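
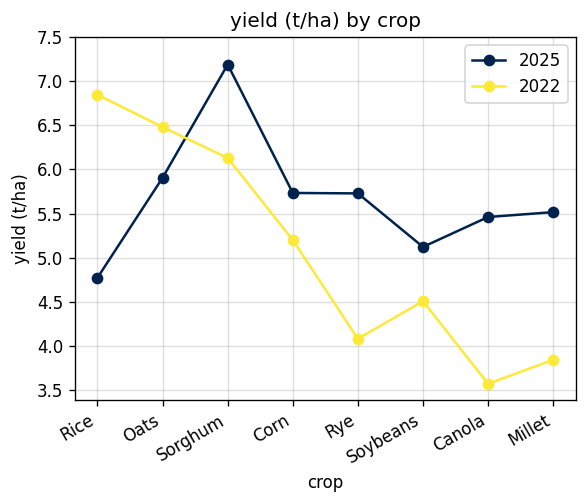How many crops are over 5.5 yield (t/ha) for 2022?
3

Above 5.5: Rice, Oats, Sorghum.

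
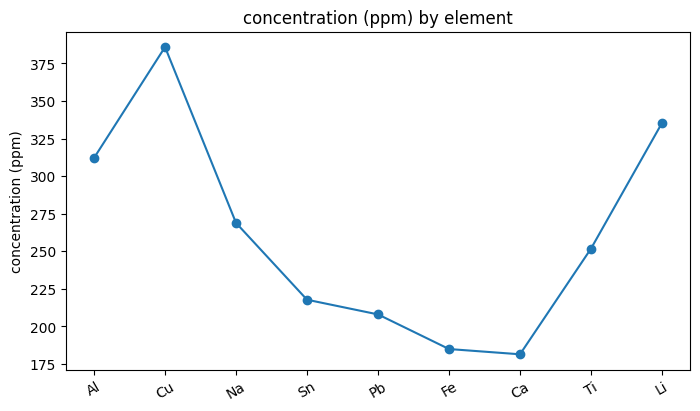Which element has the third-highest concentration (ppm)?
Top 4: Cu ≈ 380, Li ≈ 340, Al ≈ 320, Na ≈ 260.

Al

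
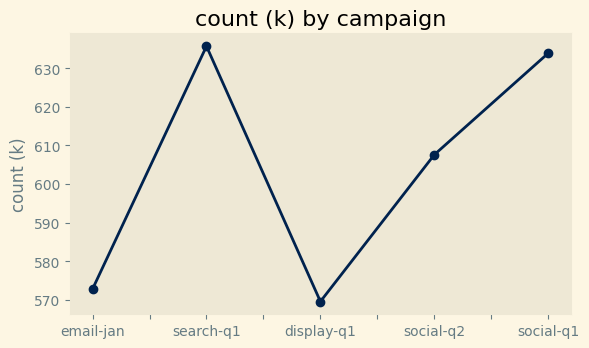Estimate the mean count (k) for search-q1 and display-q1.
≈ 605

(640 + 570) / 2 ≈ 605.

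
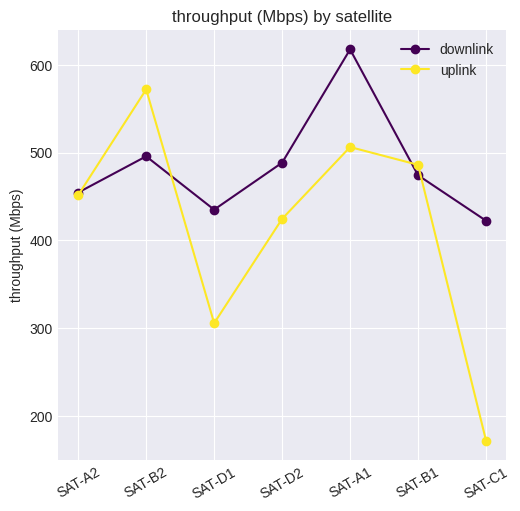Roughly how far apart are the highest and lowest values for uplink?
Max SAT-B2 ≈ 550, min SAT-C1 ≈ 150; range ≈ 400.

≈ 400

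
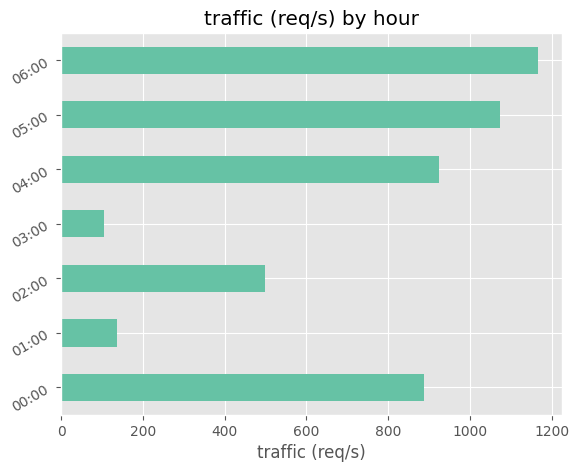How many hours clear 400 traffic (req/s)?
Above 400: 00:00, 02:00, 04:00, 05:00, 06:00.

5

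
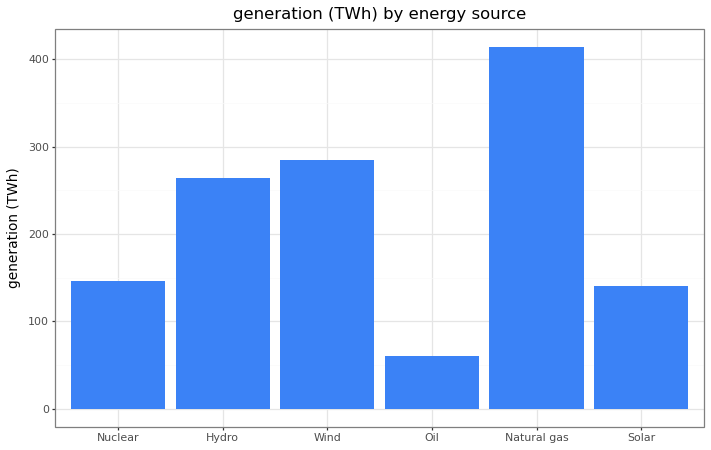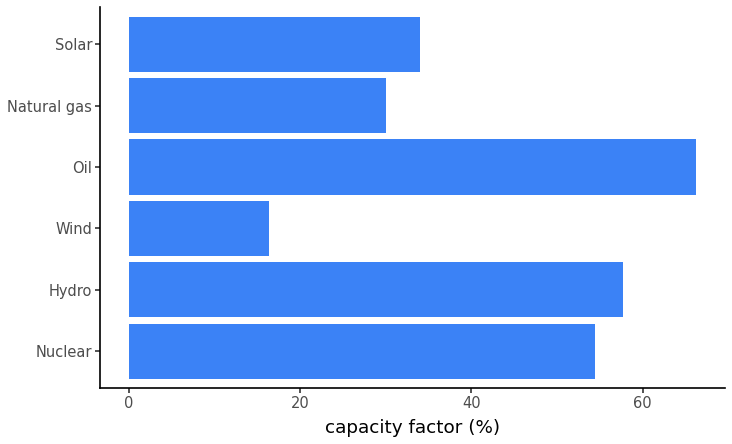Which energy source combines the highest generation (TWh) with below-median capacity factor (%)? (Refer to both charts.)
Natural gas

Chart 2 median capacity factor (%) ≈ 40; below-median energy sources: Wind, Natural gas, Solar. Among those, Natural gas has the highest generation (TWh) (≈ 400).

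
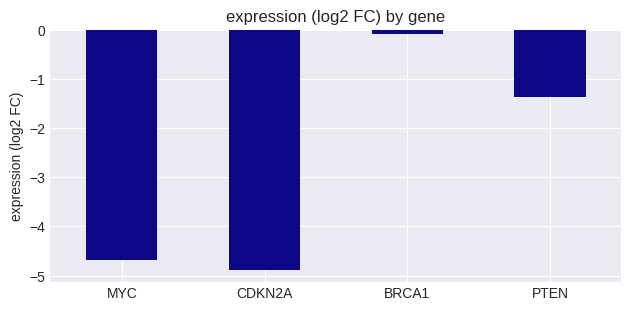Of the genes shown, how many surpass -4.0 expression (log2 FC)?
2

Above -4.0: BRCA1, PTEN.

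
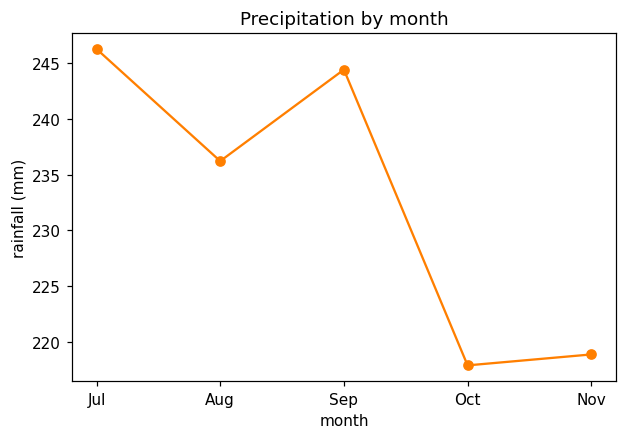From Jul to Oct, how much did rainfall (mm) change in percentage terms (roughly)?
Jul ≈ 245, Oct ≈ 220; (220 − 245) / 245 ≈ -10.2%.

≈ -10.2%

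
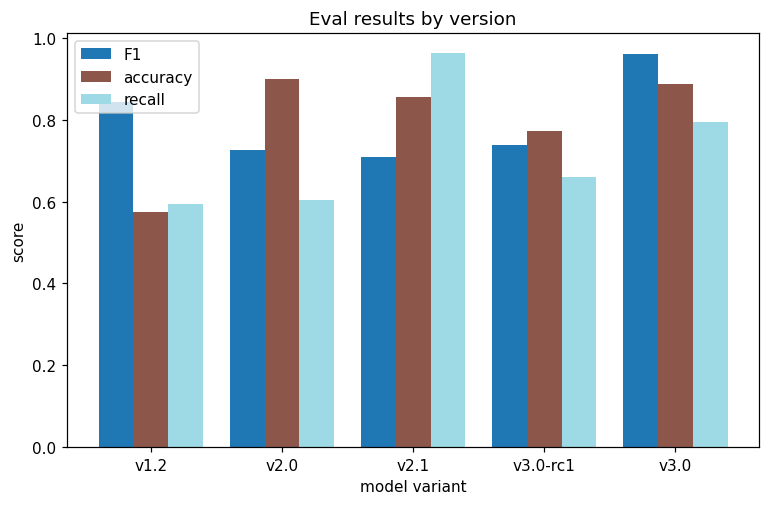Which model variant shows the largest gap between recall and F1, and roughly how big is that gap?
v2.1: recall ≈ 1.0, F1 ≈ 0.7 → gap ≈ 0.3. Next-largest (v1.2) is only ≈ 0.2.

v2.1, ≈ 0.3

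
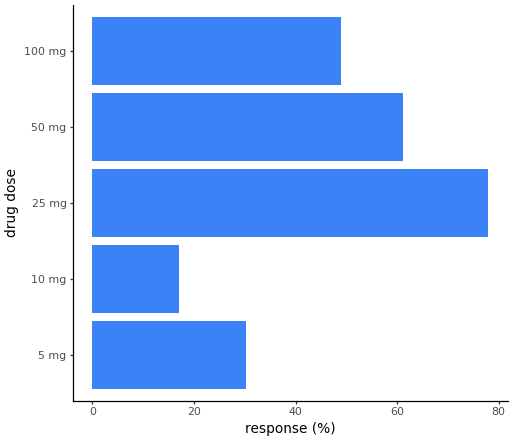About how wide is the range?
≈ 60

Max 25 mg ≈ 80, min 10 mg ≈ 20; range ≈ 60.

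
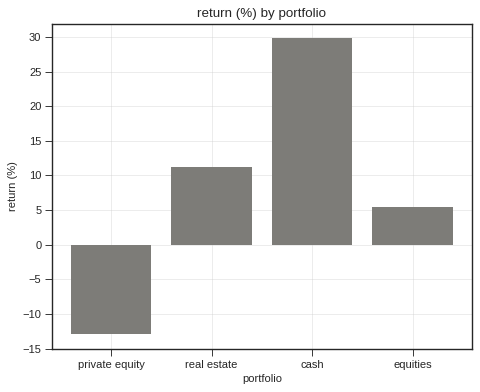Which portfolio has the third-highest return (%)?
Top 4: cash ≈ 30, real estate ≈ 10, equities ≈ 5, private equity ≈ -15.

equities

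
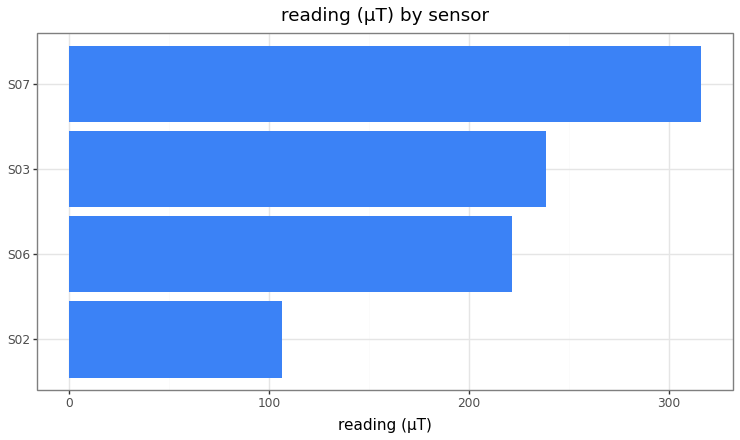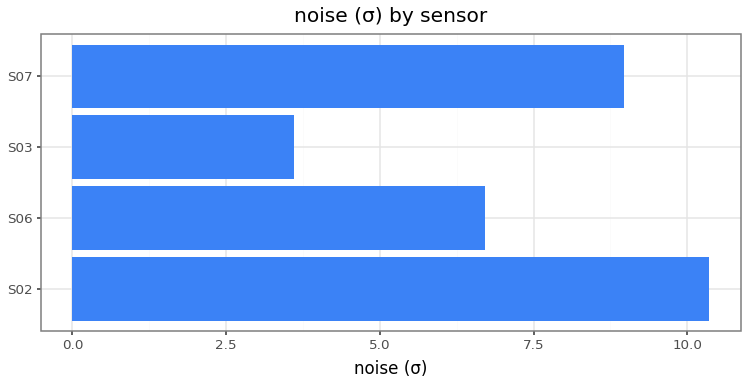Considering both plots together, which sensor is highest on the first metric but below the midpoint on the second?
Chart 2 median noise (σ) ≈ 8; below-median sensors: S06, S03. Among those, S03 has the highest reading (µT) (≈ 250).

S03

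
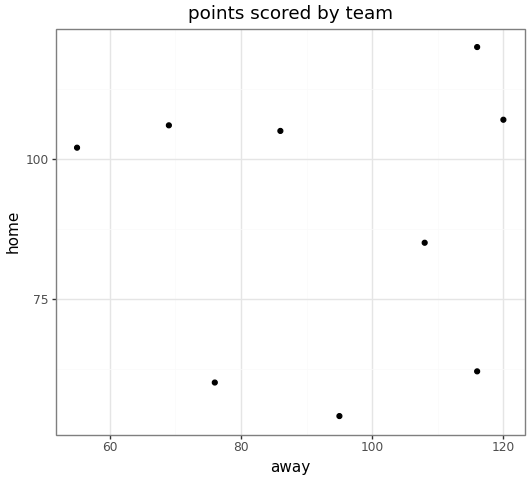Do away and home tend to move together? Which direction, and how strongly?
Points are roughly uncorrelated; weak (|r| ≈ 0.0).

no clear correlation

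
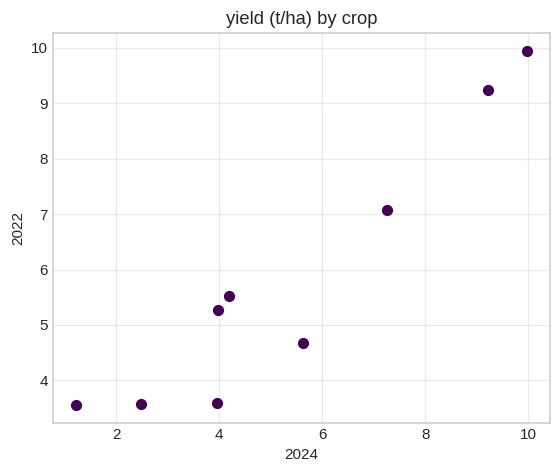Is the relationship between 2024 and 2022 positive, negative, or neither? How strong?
positive, strong

Points are positively correlated; strong (|r| ≈ 0.9).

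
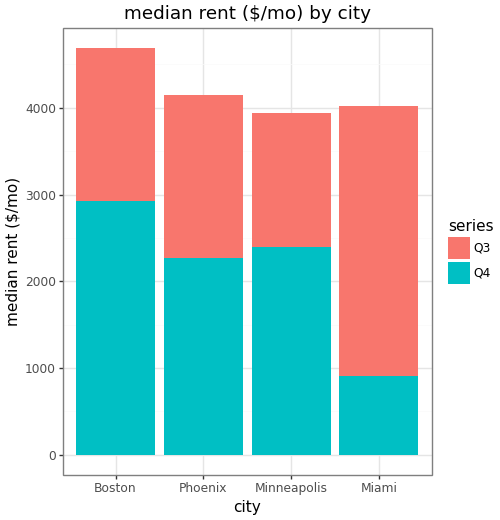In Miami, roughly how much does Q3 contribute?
≈ 3000

Q3 top ≈ 4000, bottom ≈ 1000; segment ≈ 3000.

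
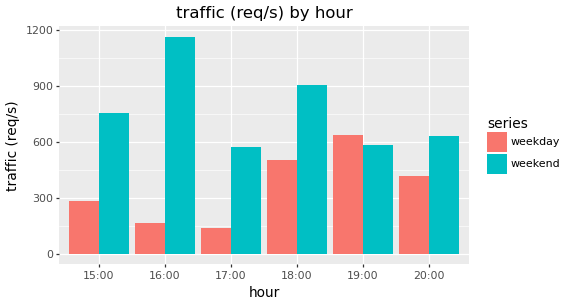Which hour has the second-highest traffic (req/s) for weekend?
18:00

Top 3 for weekend: 16:00 ≈ 1200, 18:00 ≈ 900, 15:00 ≈ 800.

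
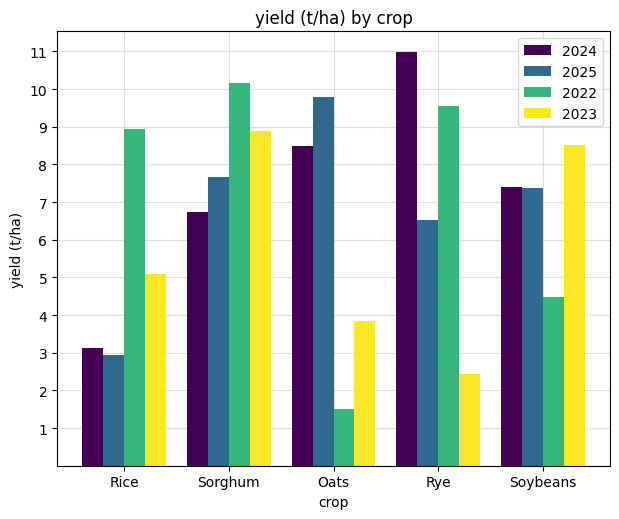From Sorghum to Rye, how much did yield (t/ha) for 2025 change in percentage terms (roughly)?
Sorghum ≈ 8, Rye ≈ 7; (7 − 8) / 8 ≈ -12.5%.

≈ -12.5%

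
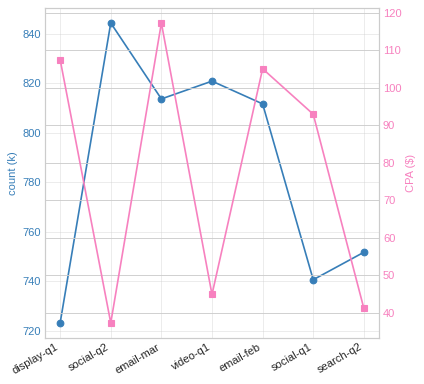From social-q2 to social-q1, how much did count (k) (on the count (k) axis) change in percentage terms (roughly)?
social-q2 ≈ 840, social-q1 ≈ 740; (740 − 840) / 840 ≈ -11.9%.

≈ -11.9%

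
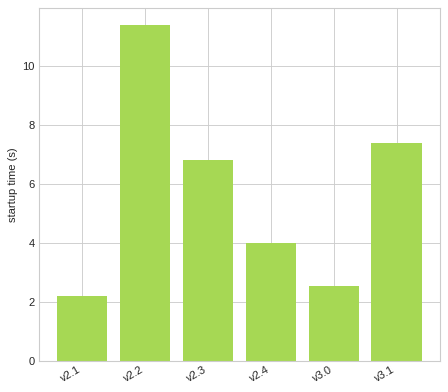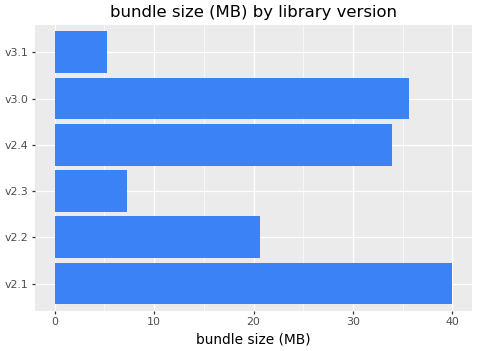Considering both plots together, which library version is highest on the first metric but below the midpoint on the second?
v2.2

Chart 2 median bundle size (MB) ≈ 25; below-median library versions: v2.2, v2.3, v3.1. Among those, v2.2 has the highest startup time (s) (≈ 12).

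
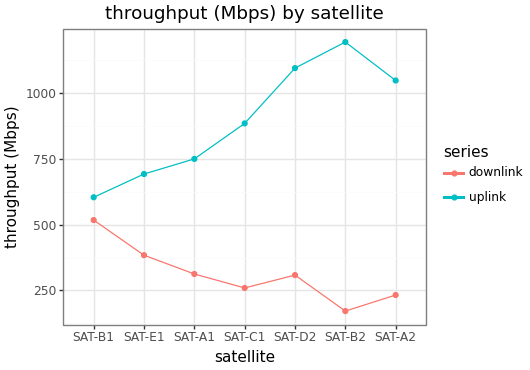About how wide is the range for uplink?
Max SAT-B2 ≈ 1200, min SAT-B1 ≈ 600; range ≈ 600.

≈ 600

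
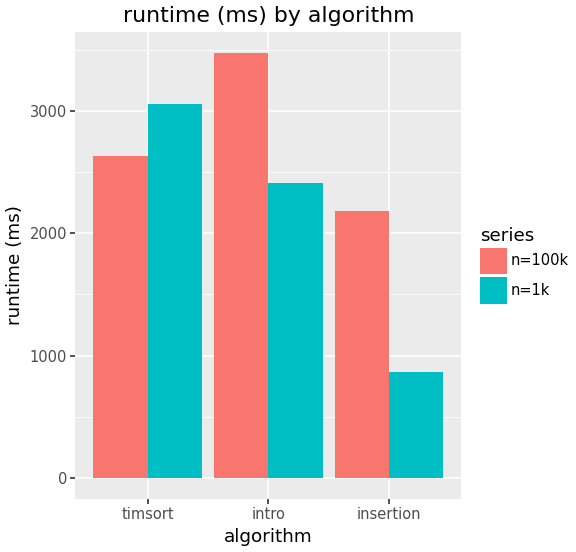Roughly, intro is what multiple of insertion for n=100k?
intro ≈ 3500, insertion ≈ 2000; 3500/2000 ≈ 1.75.

≈ 1.75×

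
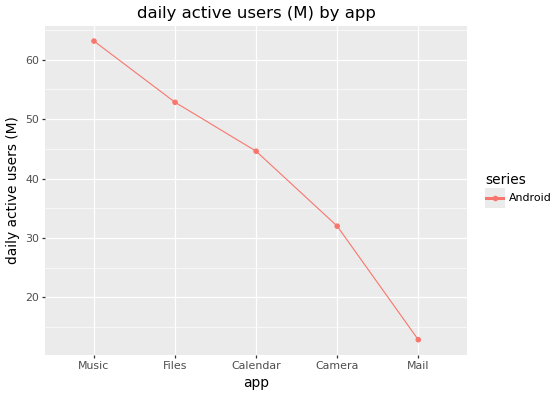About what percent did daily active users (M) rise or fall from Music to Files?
≈ -15.4%

Music ≈ 65, Files ≈ 55; (55 − 65) / 65 ≈ -15.4%.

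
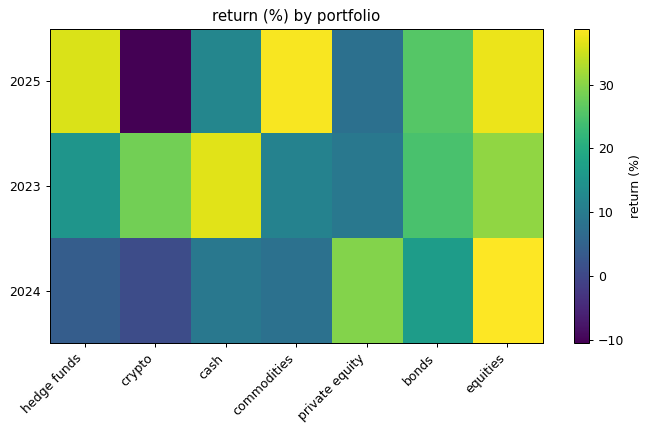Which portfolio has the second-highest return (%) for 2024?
private equity

Top 3 for 2024: equities ≈ 40, private equity ≈ 30, bonds ≈ 15.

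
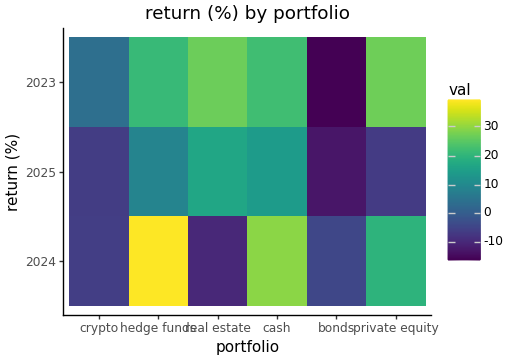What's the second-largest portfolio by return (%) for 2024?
cash

Top 3 for 2024: hedge funds ≈ 40, cash ≈ 30, private equity ≈ 20.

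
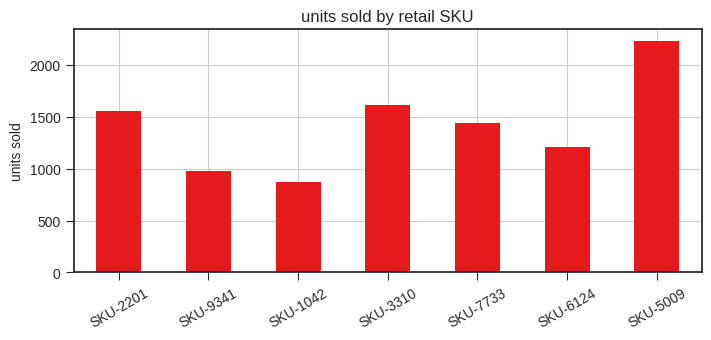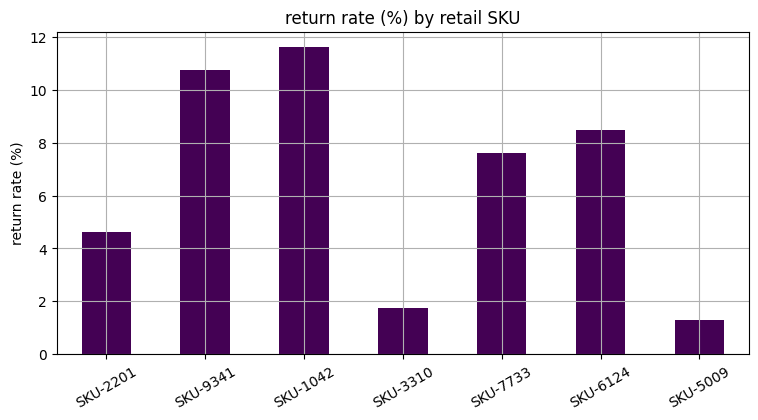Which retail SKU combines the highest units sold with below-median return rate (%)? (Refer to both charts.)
Chart 2 median return rate (%) ≈ 8; below-median retail SKUs: SKU-2201, SKU-3310, SKU-5009. Among those, SKU-5009 has the highest units sold (≈ 2000).

SKU-5009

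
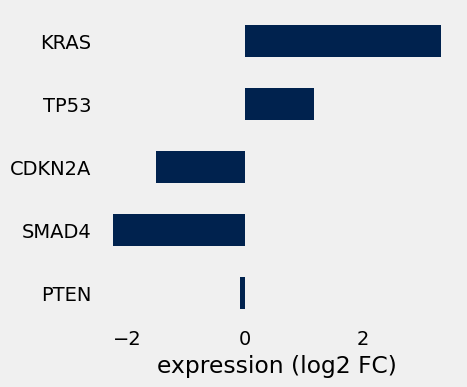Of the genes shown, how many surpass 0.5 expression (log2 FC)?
Above 0.5: TP53, KRAS.

2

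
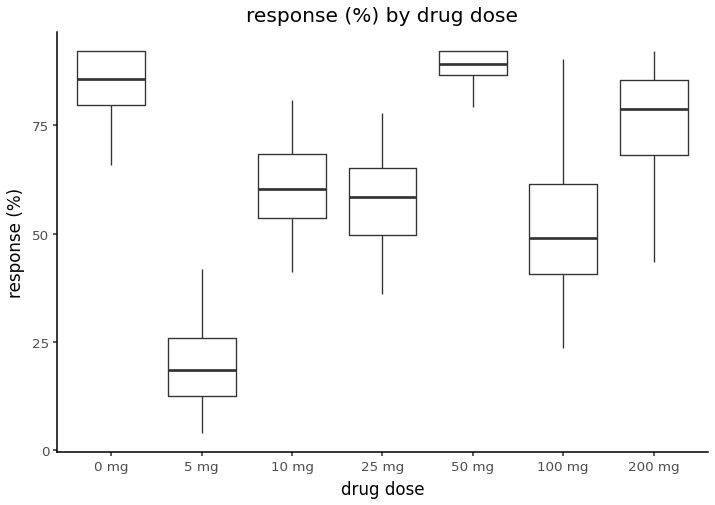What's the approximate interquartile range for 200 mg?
Q3 ≈ 90, Q1 ≈ 70; IQR ≈ 20.

≈ 20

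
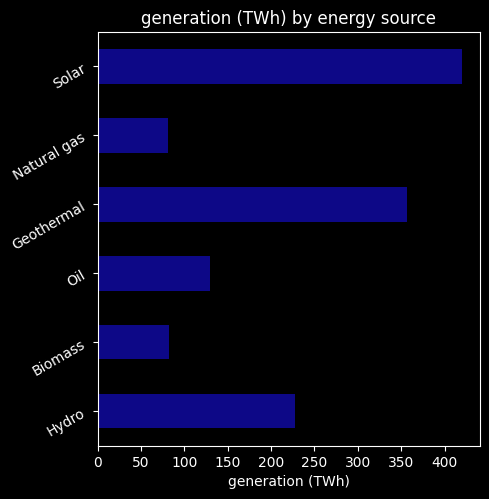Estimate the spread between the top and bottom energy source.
≈ 300

Max Solar ≈ 400, min Natural gas ≈ 100; range ≈ 300.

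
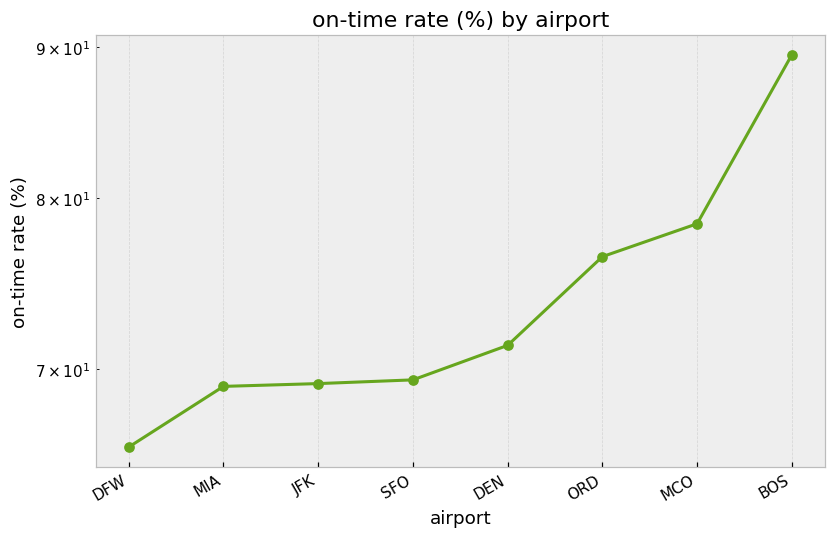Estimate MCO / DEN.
≈ 1.08×

MCO ≈ 78, DEN ≈ 72; 78/72 ≈ 1.08.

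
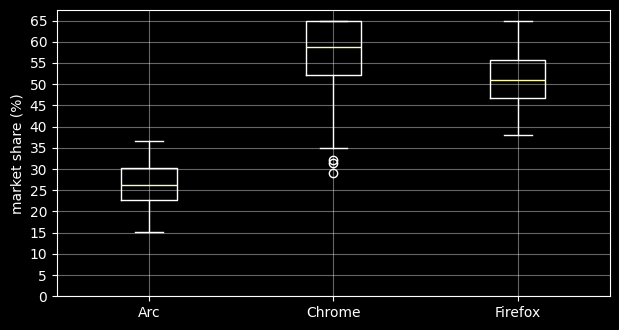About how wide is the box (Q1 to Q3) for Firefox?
Q3 ≈ 55, Q1 ≈ 45; IQR ≈ 10.

≈ 10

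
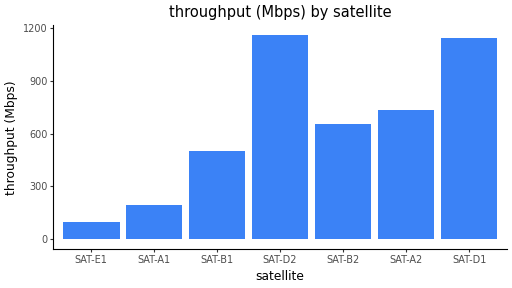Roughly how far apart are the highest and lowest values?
≈ 1100

Max SAT-D2 ≈ 1200, min SAT-E1 ≈ 100; range ≈ 1100.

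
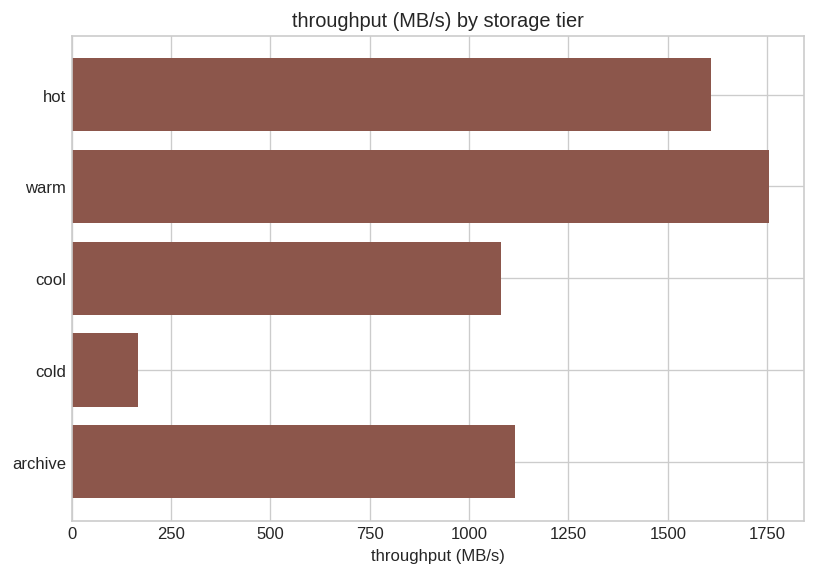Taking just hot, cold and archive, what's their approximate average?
(1600 + 200 + 1200) / 3 ≈ 1000.

≈ 1000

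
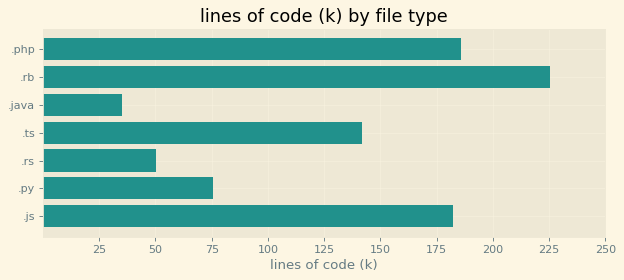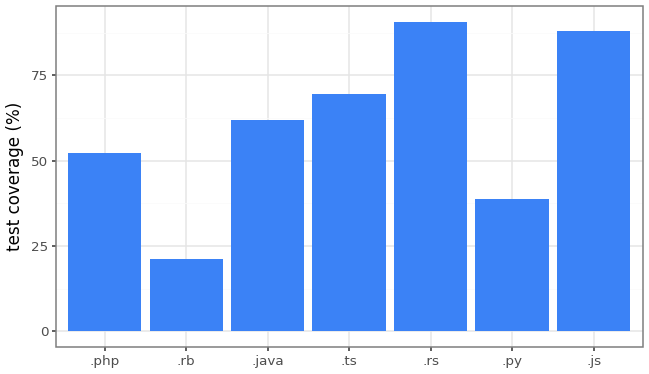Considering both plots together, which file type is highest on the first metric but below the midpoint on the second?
.rb

Chart 2 median test coverage (%) ≈ 60; below-median file types: .php, .rb, .py. Among those, .rb has the highest lines of code (k) (≈ 225).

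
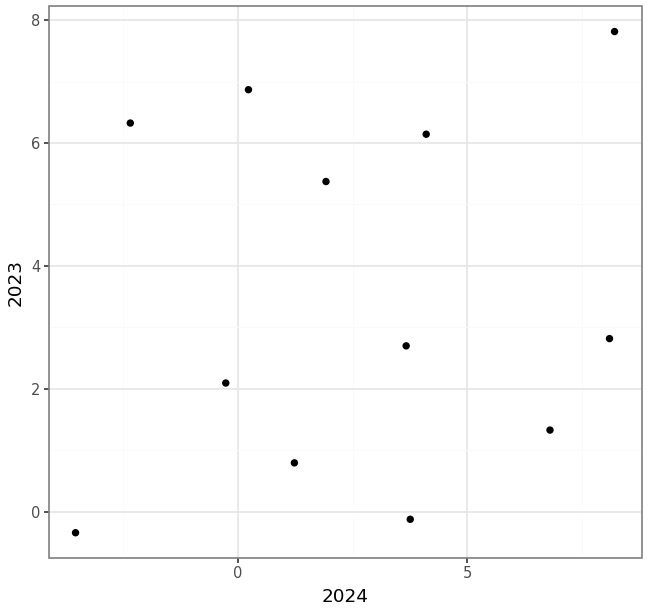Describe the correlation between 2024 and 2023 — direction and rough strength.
no clear correlation

Points are roughly uncorrelated; weak (|r| ≈ 0.2).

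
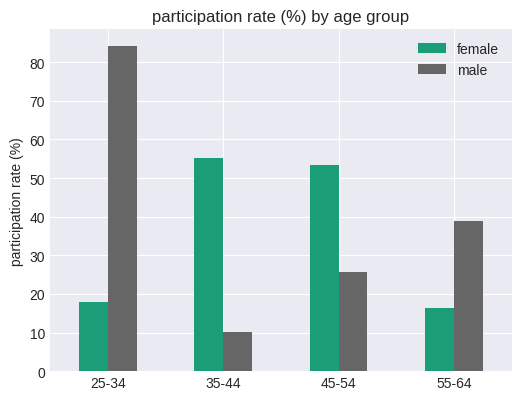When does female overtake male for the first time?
35-44

25-34: female ≈ 20 vs male ≈ 80 (not yet); 35-44: female ≈ 60 vs male ≈ 10 (first crossover).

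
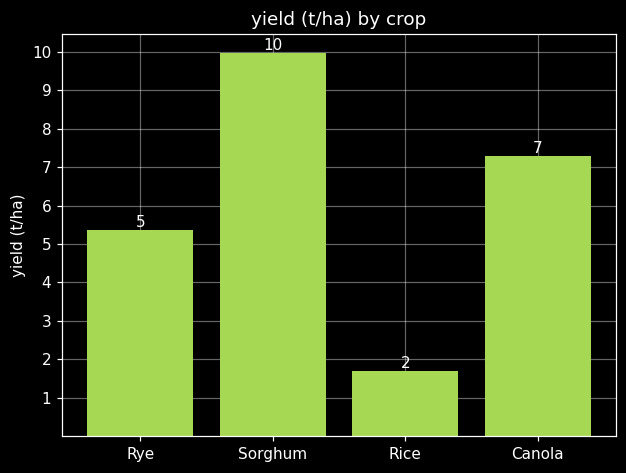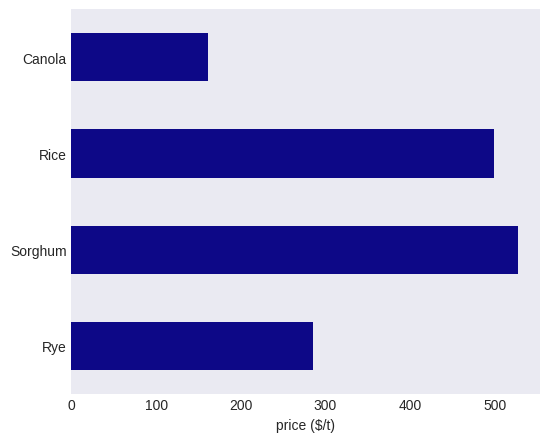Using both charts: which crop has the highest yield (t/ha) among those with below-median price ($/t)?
Chart 2 median price ($/t) ≈ 400; below-median crops: Rye, Canola. Among those, Canola has the highest yield (t/ha) (≈ 7).

Canola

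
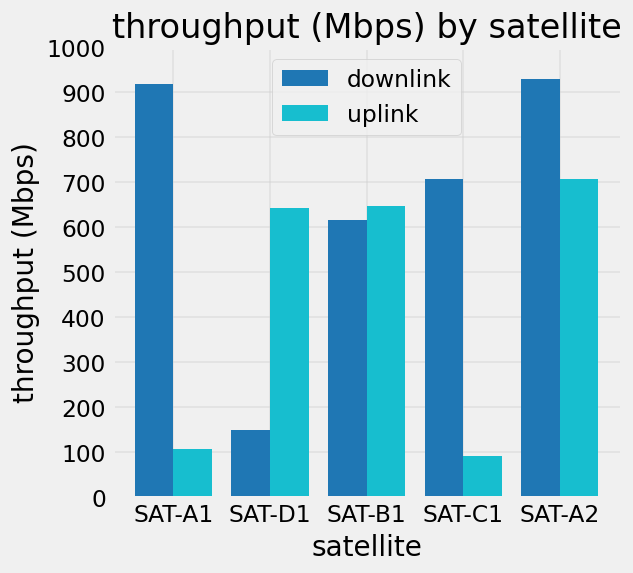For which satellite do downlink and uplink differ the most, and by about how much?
SAT-A1, ≈ 800 Mbps

SAT-A1: downlink ≈ 900, uplink ≈ 100 → gap ≈ 800. Next-largest (SAT-C1) is only ≈ 600.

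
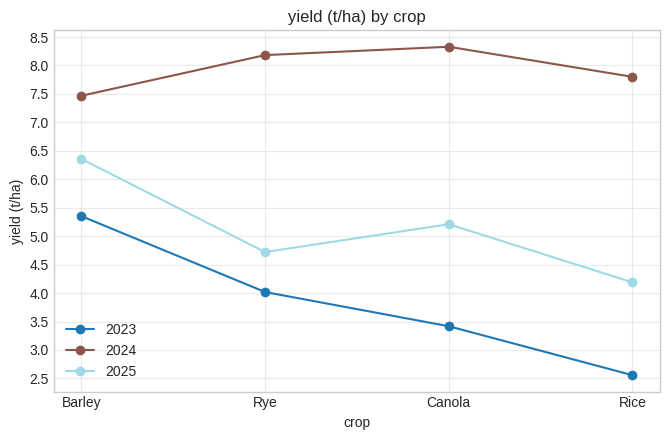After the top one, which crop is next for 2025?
Canola

Top 3 for 2025: Barley ≈ 6.5, Canola ≈ 5.0, Rye ≈ 4.5.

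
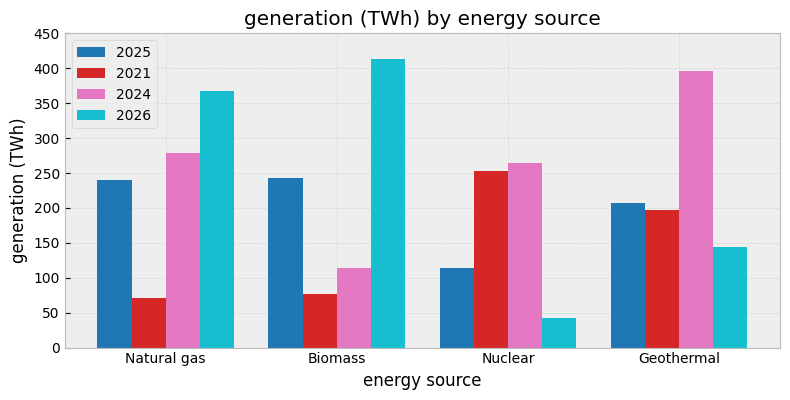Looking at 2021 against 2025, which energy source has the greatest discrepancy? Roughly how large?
Natural gas, ≈ 200 TWh

Natural gas: 2021 ≈ 50, 2025 ≈ 250 → gap ≈ 200. Next-largest (Biomass) is only ≈ 150.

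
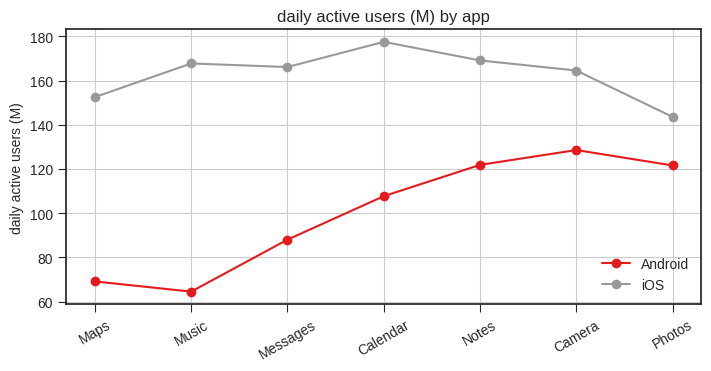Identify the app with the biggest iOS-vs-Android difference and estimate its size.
Music, ≈ 110 M

Music: iOS ≈ 170, Android ≈ 60 → gap ≈ 110. Next-largest (Maps) is only ≈ 80.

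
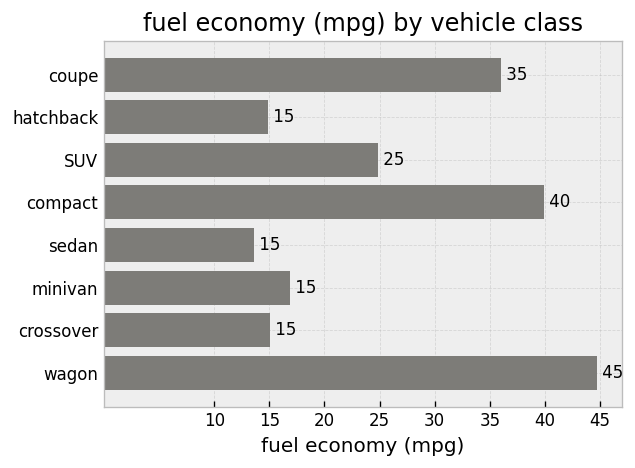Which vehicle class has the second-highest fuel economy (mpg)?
Top 3: wagon ≈ 45, compact ≈ 40, coupe ≈ 35.

compact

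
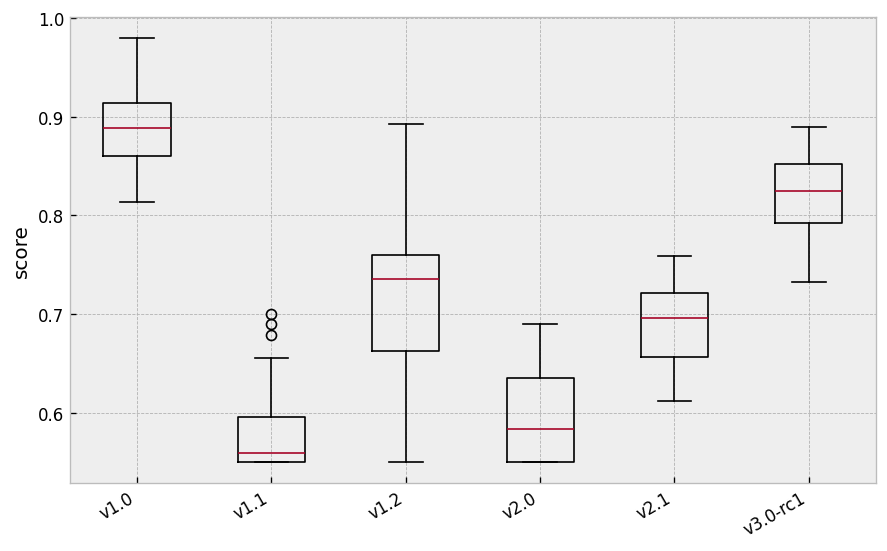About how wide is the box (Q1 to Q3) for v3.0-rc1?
≈ 0.05

Q3 ≈ 0.85, Q1 ≈ 0.80; IQR ≈ 0.05.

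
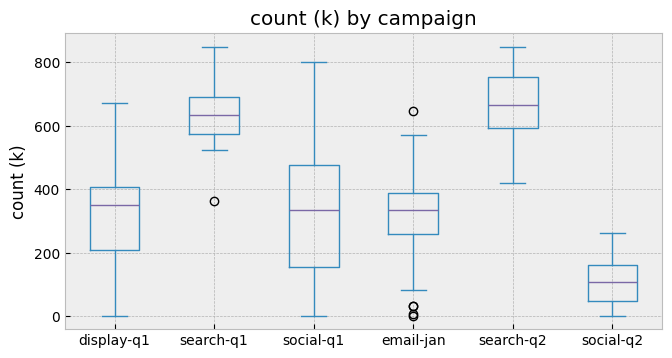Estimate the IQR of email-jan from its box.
≈ 150

Q3 ≈ 400, Q1 ≈ 250; IQR ≈ 150.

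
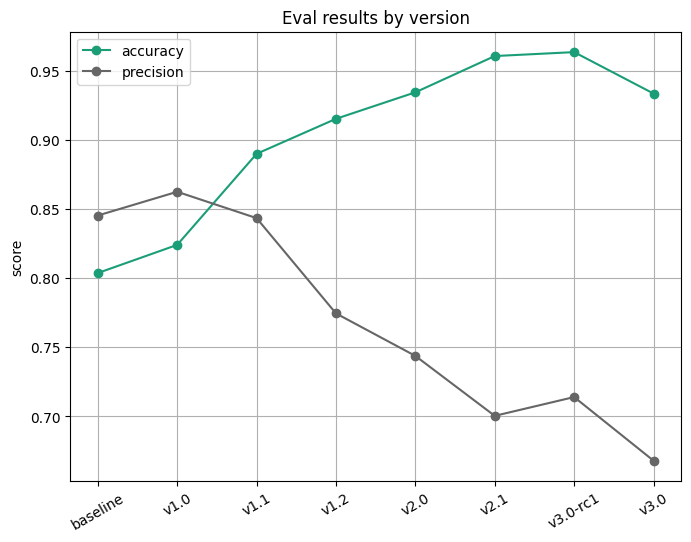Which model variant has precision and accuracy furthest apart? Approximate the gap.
v3.0, ≈ 0.30

v3.0: precision ≈ 0.65, accuracy ≈ 0.95 → gap ≈ 0.30. Next-largest (v2.1) is only ≈ 0.25.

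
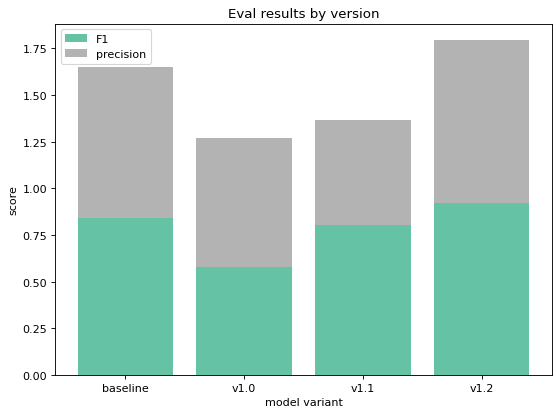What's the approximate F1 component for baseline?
F1 top ≈ 0.8, bottom ≈ 0.0; segment ≈ 0.8.

≈ 0.8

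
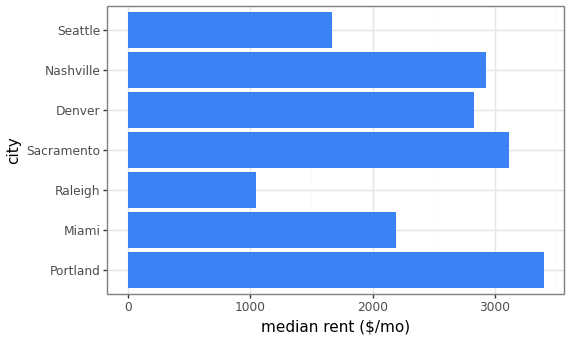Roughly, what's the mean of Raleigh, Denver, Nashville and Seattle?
(1000 + 3000 + 3000 + 1500) / 4 ≈ 2125.

≈ 2125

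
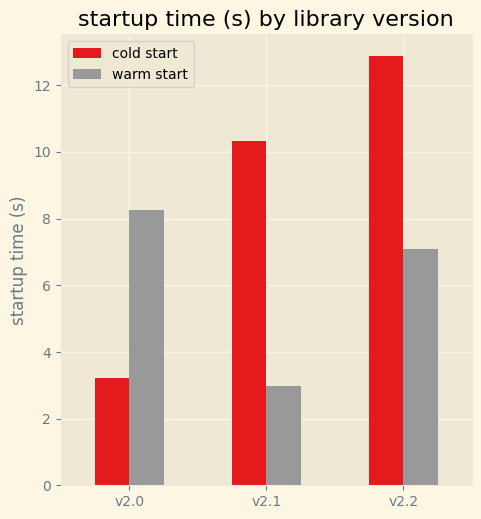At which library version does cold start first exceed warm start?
v2.0: cold start ≈ 4 vs warm start ≈ 8 (not yet); v2.1: cold start ≈ 10 vs warm start ≈ 2 (first crossover).

v2.1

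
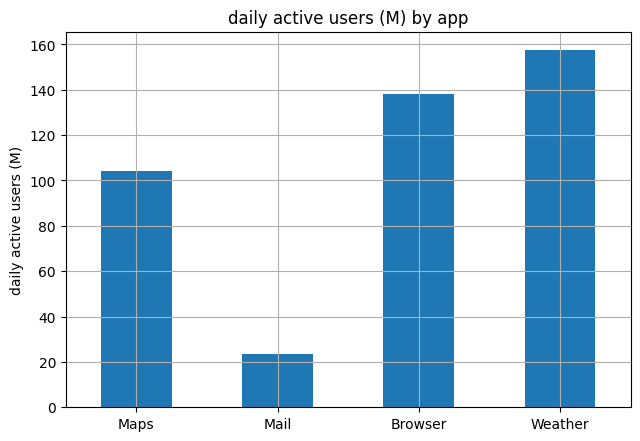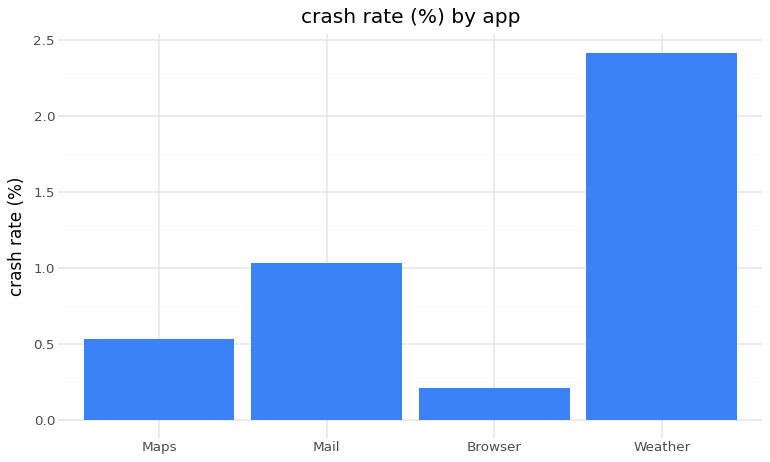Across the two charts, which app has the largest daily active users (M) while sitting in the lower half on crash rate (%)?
Browser

Chart 2 median crash rate (%) ≈ 1; below-median apps: Maps, Browser. Among those, Browser has the highest daily active users (M) (≈ 140).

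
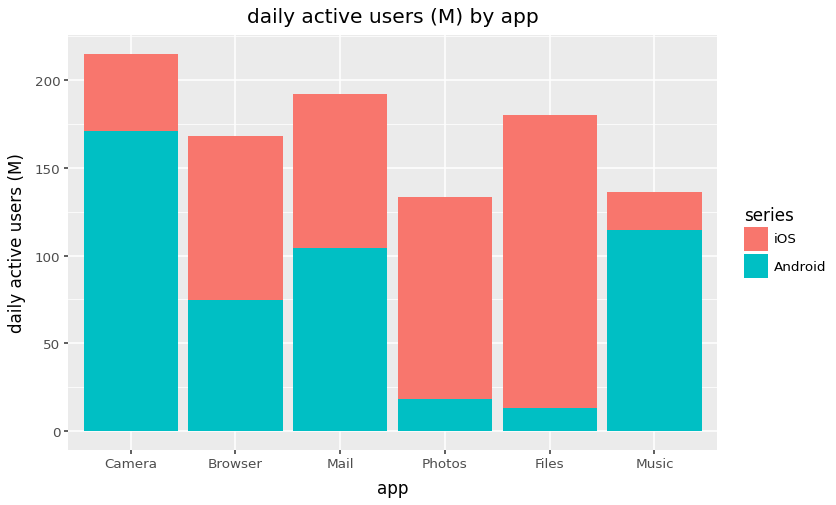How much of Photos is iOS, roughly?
iOS top ≈ 140, bottom ≈ 20; segment ≈ 120.

≈ 120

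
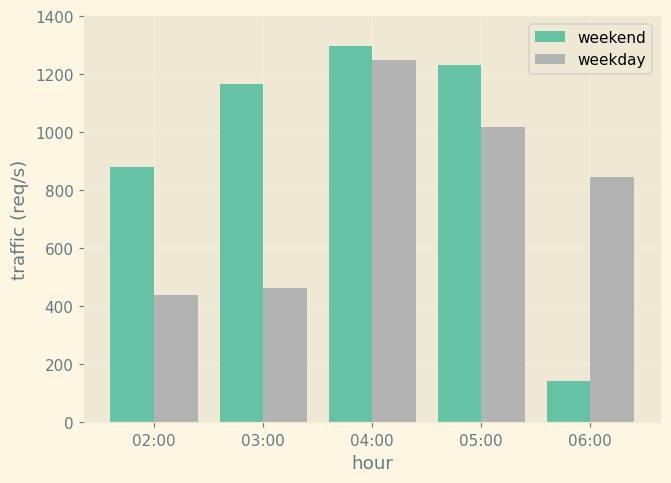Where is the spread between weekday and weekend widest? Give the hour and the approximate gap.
03:00, ≈ 800 req/s

03:00: weekday ≈ 400, weekend ≈ 1200 → gap ≈ 800. Next-largest (06:00) is only ≈ 600.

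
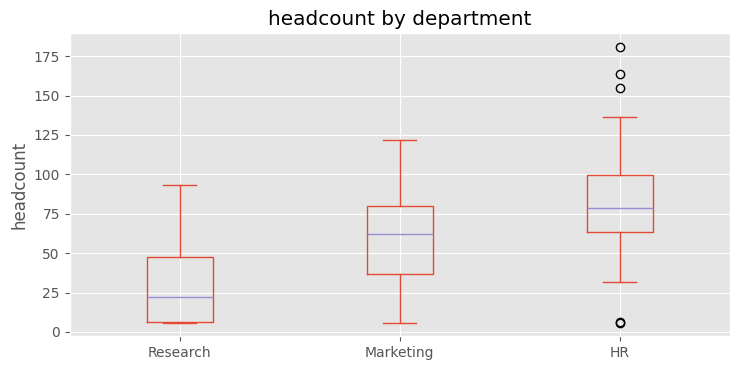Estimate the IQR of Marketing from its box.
≈ 40

Q3 ≈ 80, Q1 ≈ 40; IQR ≈ 40.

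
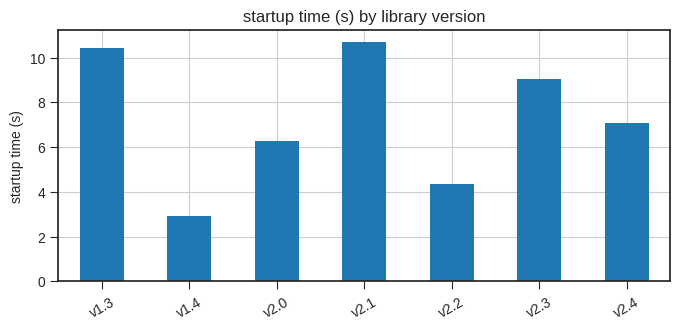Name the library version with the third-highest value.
Top 4: v2.1 ≈ 11, v1.3 ≈ 10, v2.3 ≈ 9, v2.4 ≈ 7.

v2.3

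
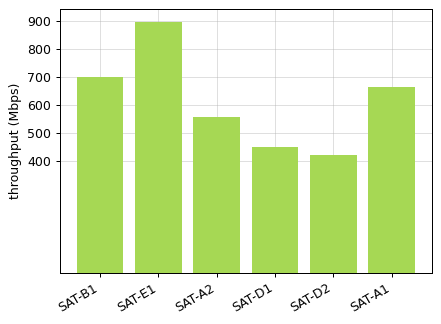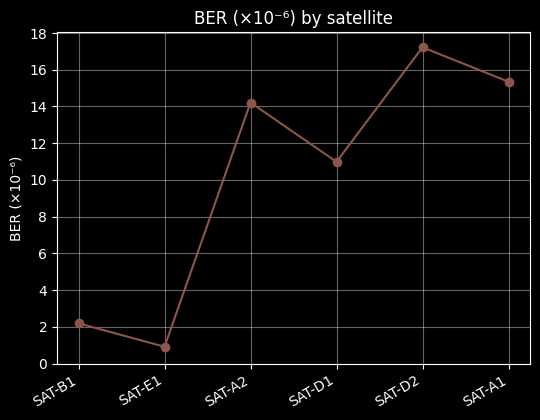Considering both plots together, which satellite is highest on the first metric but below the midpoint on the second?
SAT-E1

Chart 2 median BER (×10⁻⁶) ≈ 12; below-median satellites: SAT-B1, SAT-E1, SAT-D1. Among those, SAT-E1 has the highest throughput (Mbps) (≈ 900).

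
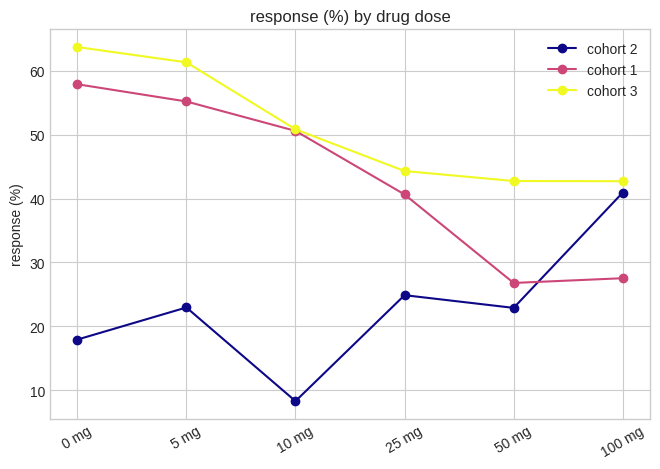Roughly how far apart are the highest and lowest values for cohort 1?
≈ 35

Max 0 mg ≈ 60, min 50 mg ≈ 25; range ≈ 35.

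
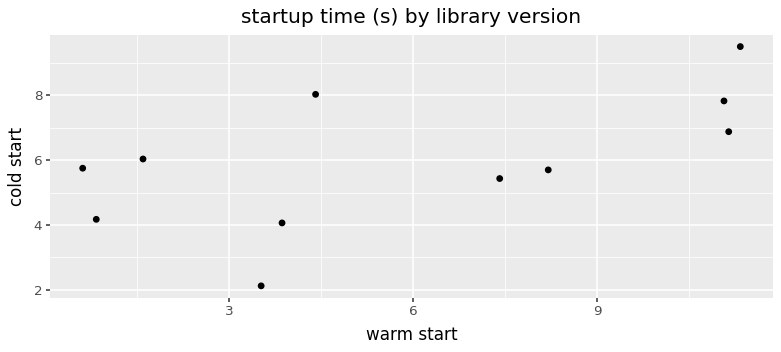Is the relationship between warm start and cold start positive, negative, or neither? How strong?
Points are positively correlated; moderate (|r| ≈ 0.6).

positive, moderate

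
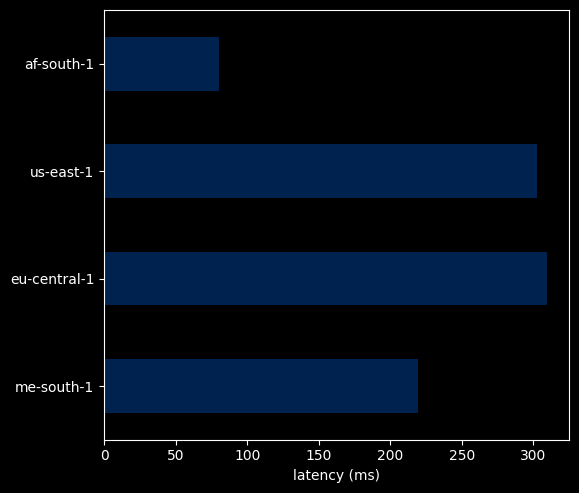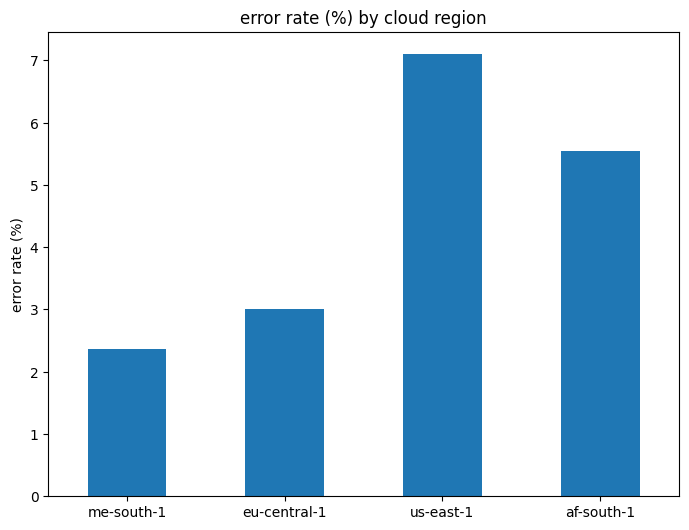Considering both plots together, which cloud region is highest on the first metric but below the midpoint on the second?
eu-central-1

Chart 2 median error rate (%) ≈ 4; below-median cloud regions: me-south-1, eu-central-1. Among those, eu-central-1 has the highest latency (ms) (≈ 300).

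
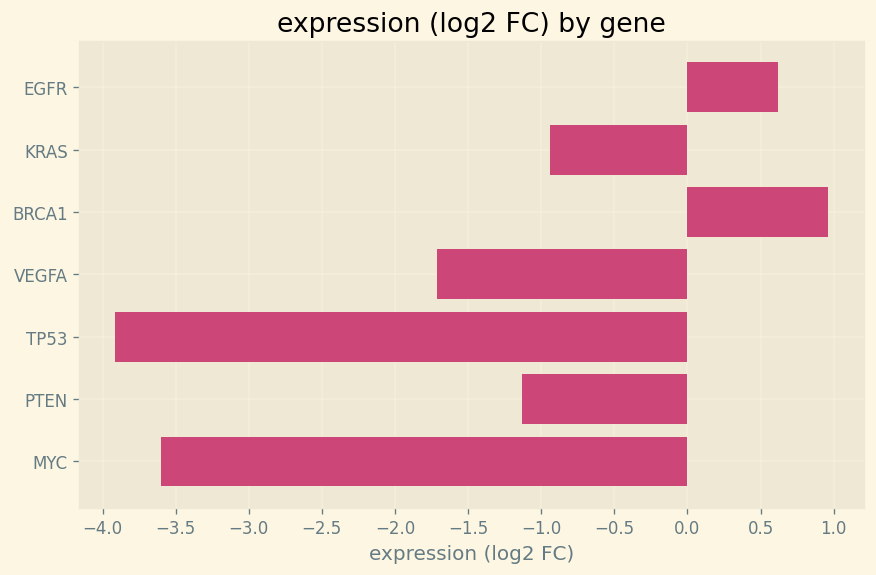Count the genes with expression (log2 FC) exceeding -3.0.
5

Above -3.0: EGFR, KRAS, BRCA1, VEGFA, PTEN.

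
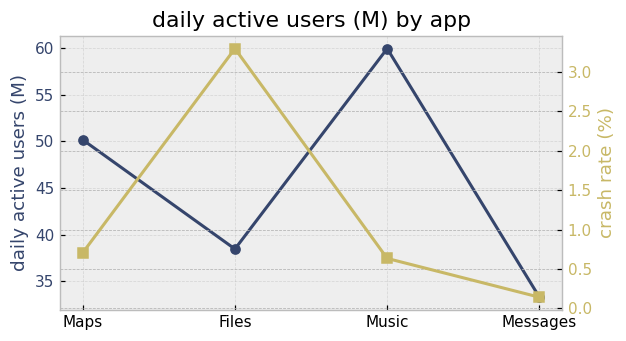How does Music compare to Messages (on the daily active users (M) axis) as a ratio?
Music ≈ 60, Messages ≈ 35; 60/35 ≈ 1.71.

≈ 1.71×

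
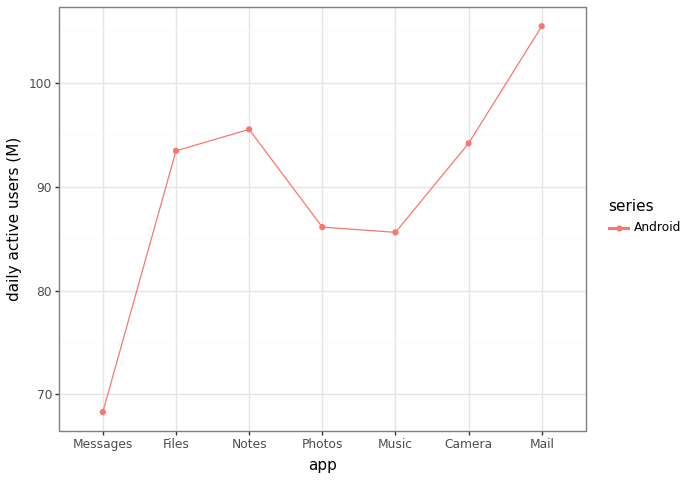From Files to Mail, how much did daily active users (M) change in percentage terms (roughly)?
≈ +10.5%

Files ≈ 95, Mail ≈ 105; (105 − 95) / 95 ≈ +10.5%.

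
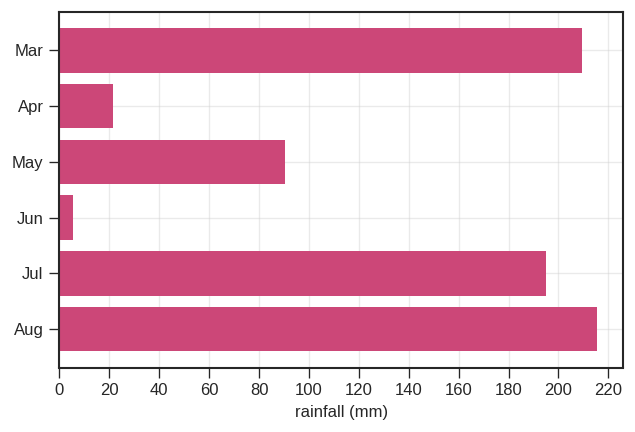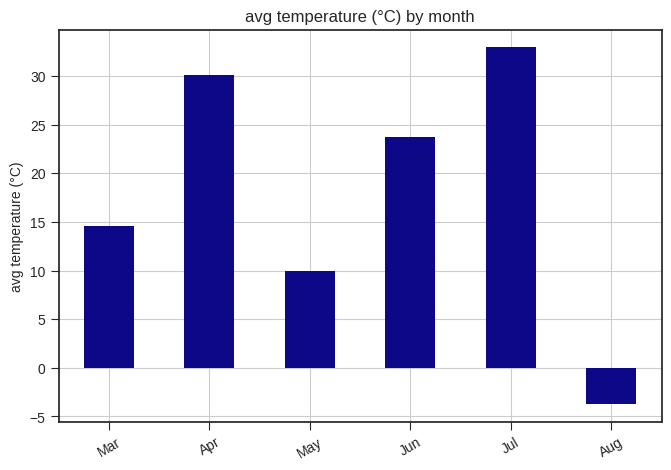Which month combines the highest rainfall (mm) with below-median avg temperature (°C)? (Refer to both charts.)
Chart 2 median avg temperature (°C) ≈ 20; below-median months: Mar, May, Aug. Among those, Aug has the highest rainfall (mm) (≈ 220).

Aug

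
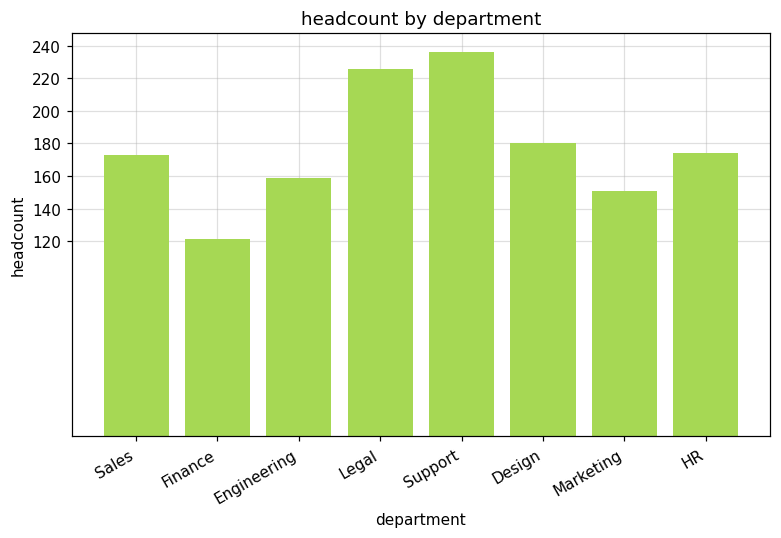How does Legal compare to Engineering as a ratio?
≈ 1.38×

Legal ≈ 220, Engineering ≈ 160; 220/160 ≈ 1.38.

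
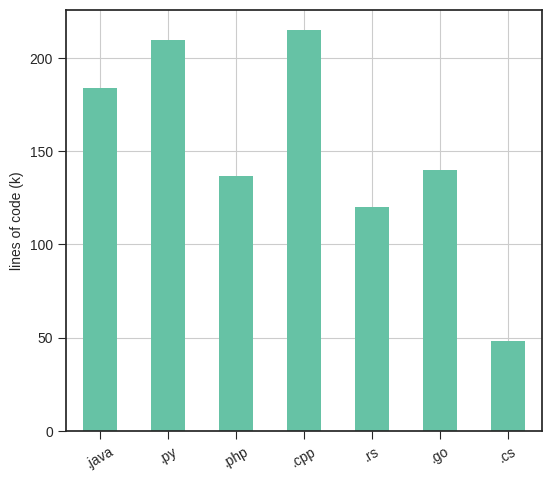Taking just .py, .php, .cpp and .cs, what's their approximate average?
(200 + 140 + 220 + 40) / 4 ≈ 150.

≈ 150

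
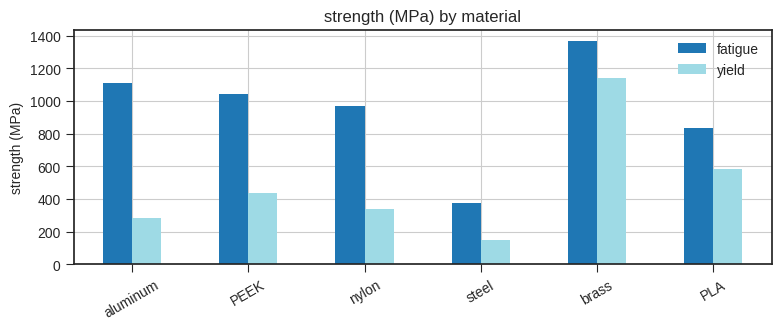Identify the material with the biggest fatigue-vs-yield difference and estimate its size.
aluminum, ≈ 1000 MPa

aluminum: fatigue ≈ 1200, yield ≈ 200 → gap ≈ 1000. Next-largest (nylon) is only ≈ 600.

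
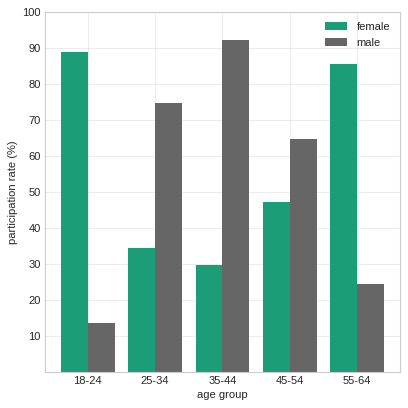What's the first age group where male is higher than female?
18-24: male ≈ 10 vs female ≈ 90 (not yet); 25-34: male ≈ 70 vs female ≈ 30 (first crossover).

25-34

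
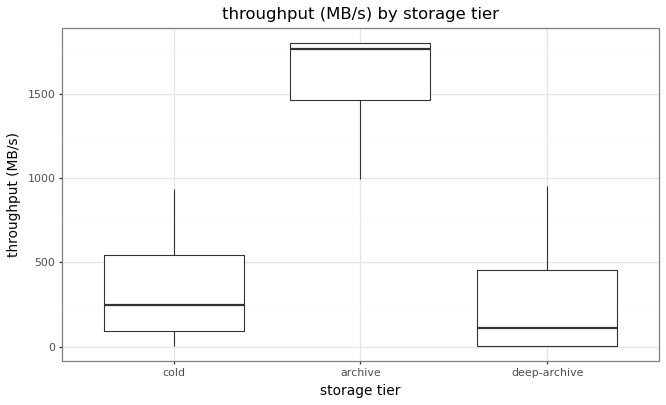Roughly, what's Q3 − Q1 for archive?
≈ 400

Q3 ≈ 1800, Q1 ≈ 1400; IQR ≈ 400.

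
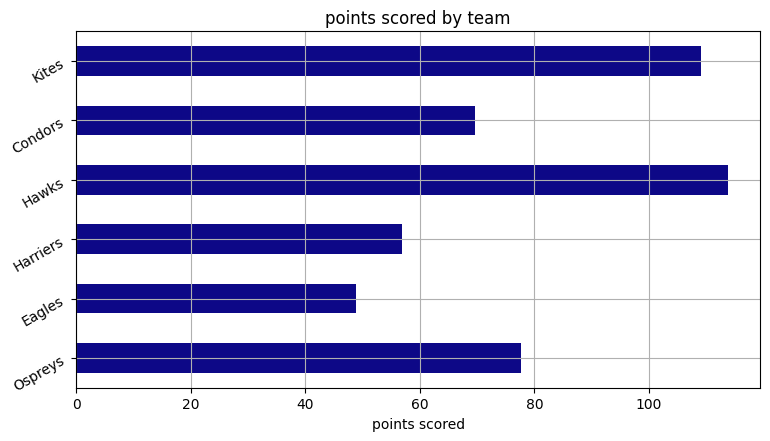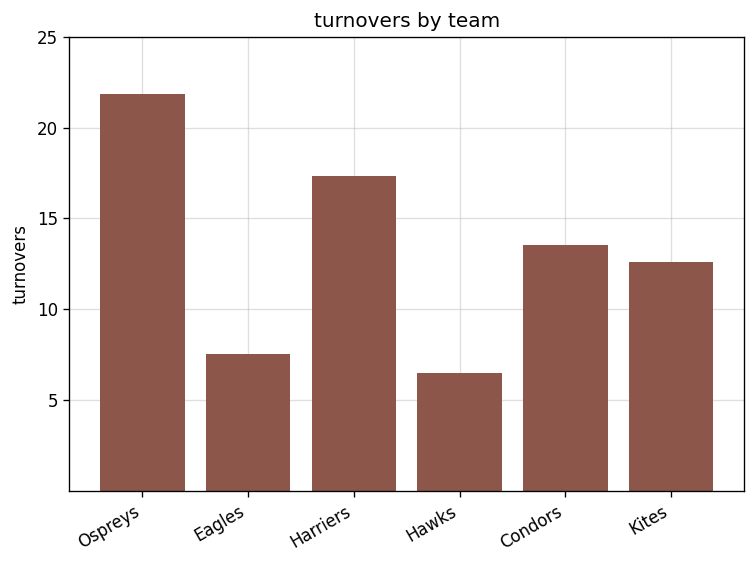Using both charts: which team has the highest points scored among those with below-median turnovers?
Chart 2 median turnovers ≈ 15; below-median teams: Eagles, Hawks, Kites. Among those, Hawks has the highest points scored (≈ 120).

Hawks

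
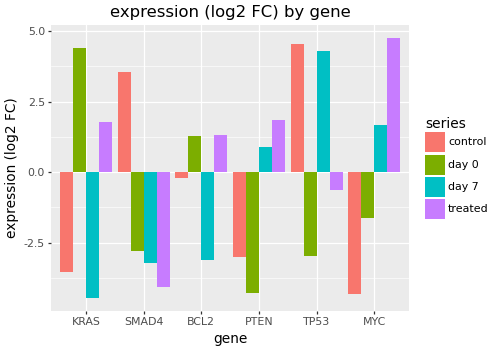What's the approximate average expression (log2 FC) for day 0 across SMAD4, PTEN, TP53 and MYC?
≈ -3

(-3 + -4 + -3 + -2) / 4 ≈ -3.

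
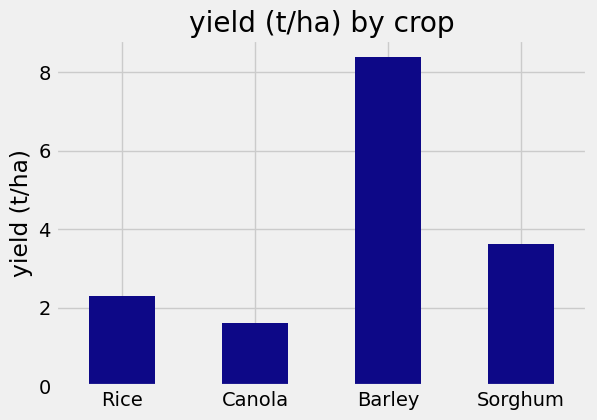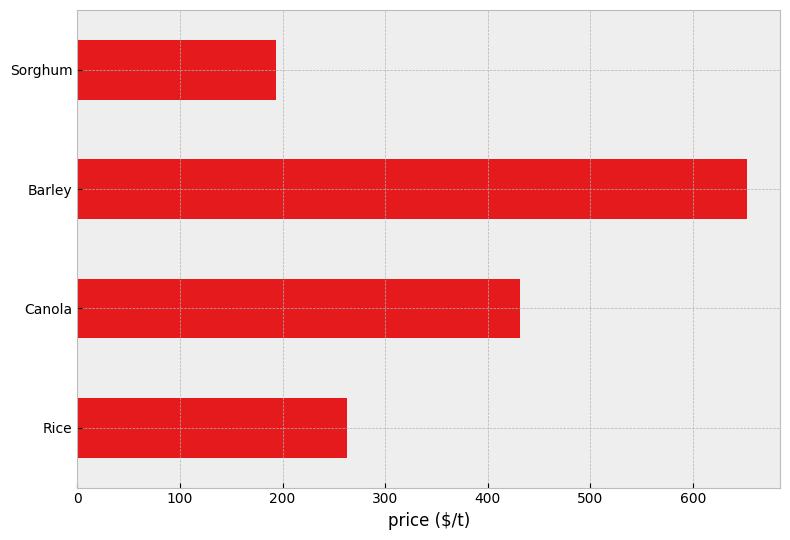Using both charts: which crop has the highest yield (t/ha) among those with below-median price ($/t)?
Chart 2 median price ($/t) ≈ 300; below-median crops: Rice, Sorghum. Among those, Sorghum has the highest yield (t/ha) (≈ 4).

Sorghum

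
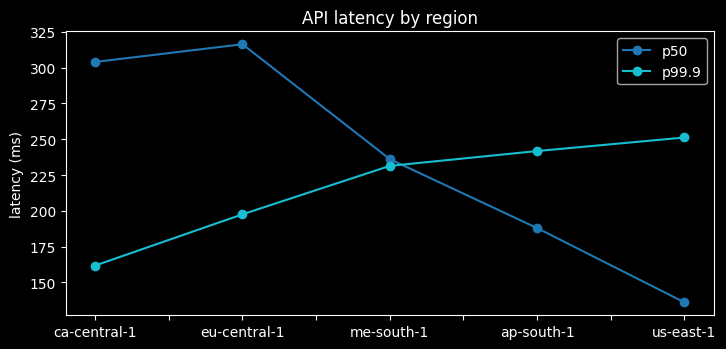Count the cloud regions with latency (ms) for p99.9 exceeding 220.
Above 220: me-south-1, ap-south-1, us-east-1.

3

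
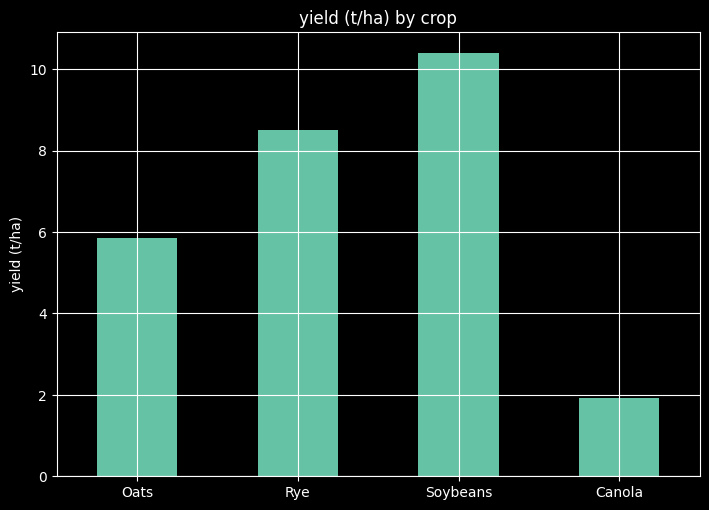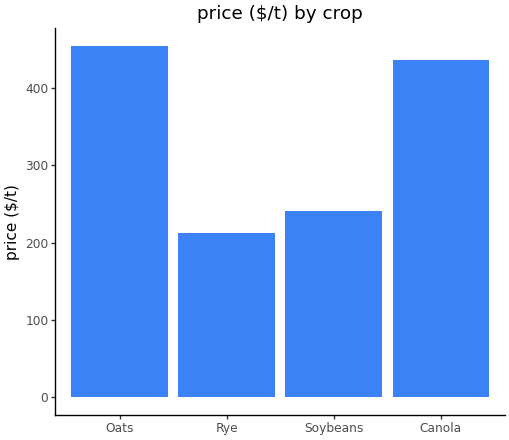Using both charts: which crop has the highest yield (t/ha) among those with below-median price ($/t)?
Chart 2 median price ($/t) ≈ 350; below-median crops: Rye, Soybeans. Among those, Soybeans has the highest yield (t/ha) (≈ 10).

Soybeans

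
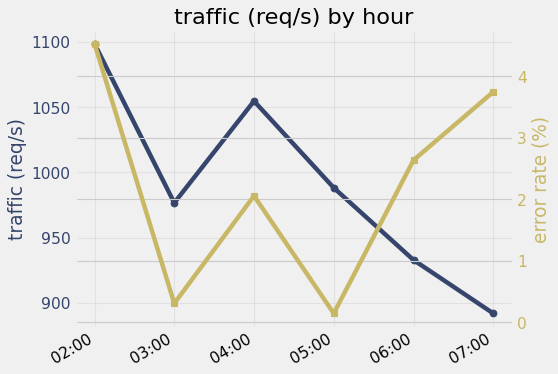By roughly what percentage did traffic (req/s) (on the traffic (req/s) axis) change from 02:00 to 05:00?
≈ -10.9%

02:00 ≈ 1100, 05:00 ≈ 980; (980 − 1100) / 1100 ≈ -10.9%.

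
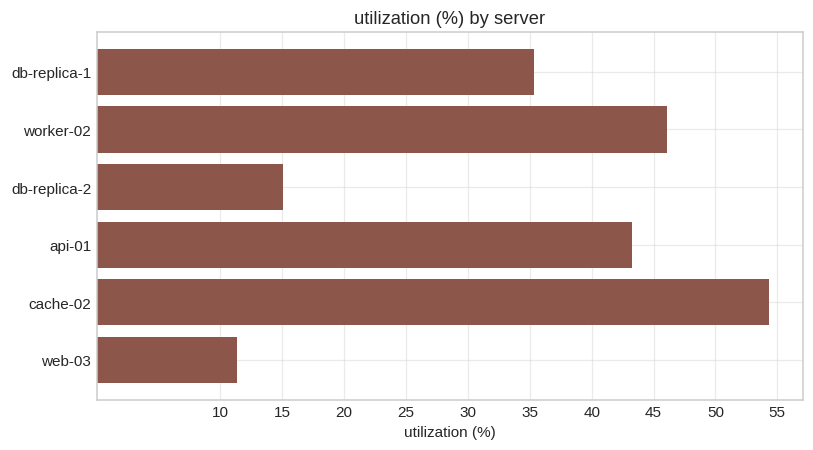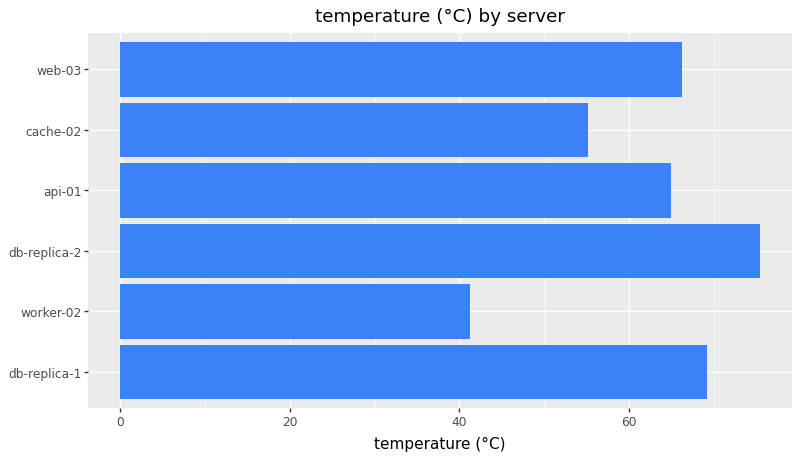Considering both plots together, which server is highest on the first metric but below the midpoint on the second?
cache-02

Chart 2 median temperature (°C) ≈ 70; below-median servers: worker-02, api-01, cache-02. Among those, cache-02 has the highest utilization (%) (≈ 55).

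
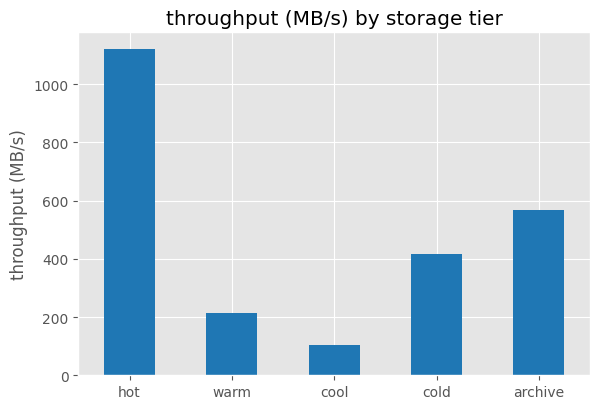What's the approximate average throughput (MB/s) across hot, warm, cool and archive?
≈ 500

(1100 + 200 + 100 + 600) / 4 ≈ 500.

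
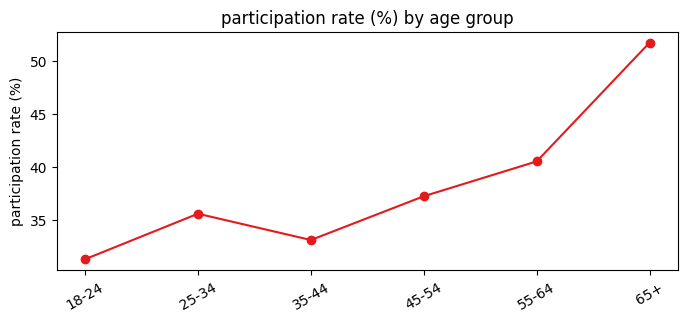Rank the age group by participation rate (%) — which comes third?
45-54

Top 4: 65+ ≈ 52, 55-64 ≈ 40, 45-54 ≈ 38, 25-34 ≈ 36.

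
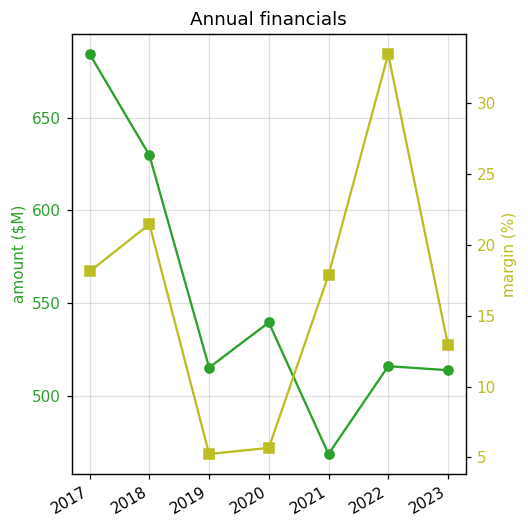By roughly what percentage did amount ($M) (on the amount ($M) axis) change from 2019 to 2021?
2019 ≈ 520, 2021 ≈ 460; (460 − 520) / 520 ≈ -11.5%.

≈ -11.5%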